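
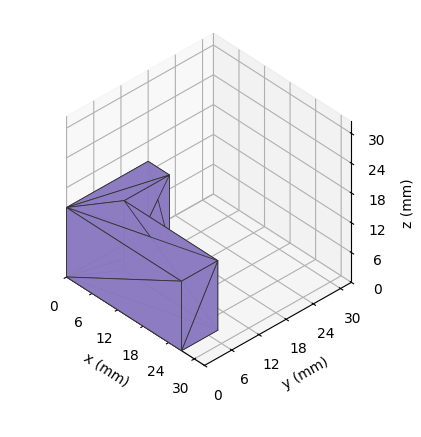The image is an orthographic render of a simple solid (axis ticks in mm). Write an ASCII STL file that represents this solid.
Reading the render: the shape is an L-shaped prism: outer 27 × 18 mm, arm thicknesses ≈ 8 mm (horizontal) and 5 mm (vertical), extruded 14 mm in z (dimensions read to the nearest mm from the axis ticks). For the STL, each face is triangulated and given an outward normal.

solid part
  facet normal 0.0000 0.0000 -1.0000
    outer loop
      vertex 27.000 8.000 0.000
      vertex 27.000 0.000 0.000
      vertex 0.000 0.000 0.000
    endloop
  endfacet
  facet normal 0.0000 0.0000 -1.0000
    outer loop
      vertex 5.000 8.000 0.000
      vertex 27.000 8.000 0.000
      vertex 0.000 0.000 0.000
    endloop
  endfacet
  facet normal 0.0000 0.0000 -1.0000
    outer loop
      vertex 5.000 18.000 0.000
      vertex 5.000 8.000 0.000
      vertex 0.000 0.000 0.000
    endloop
  endfacet
  facet normal 0.0000 0.0000 -1.0000
    outer loop
      vertex 0.000 18.000 0.000
      vertex 5.000 18.000 0.000
      vertex 0.000 0.000 0.000
    endloop
  endfacet
  facet normal 0.0000 0.0000 1.0000
    outer loop
      vertex 0.000 0.000 14.000
      vertex 27.000 0.000 14.000
      vertex 27.000 8.000 14.000
    endloop
  endfacet
  facet normal 0.0000 0.0000 1.0000
    outer loop
      vertex 0.000 0.000 14.000
      vertex 27.000 8.000 14.000
      vertex 5.000 8.000 14.000
    endloop
  endfacet
  facet normal 0.0000 0.0000 1.0000
    outer loop
      vertex 0.000 0.000 14.000
      vertex 5.000 8.000 14.000
      vertex 5.000 18.000 14.000
    endloop
  endfacet
  facet normal 0.0000 0.0000 1.0000
    outer loop
      vertex 0.000 0.000 14.000
      vertex 5.000 18.000 14.000
      vertex 0.000 18.000 14.000
    endloop
  endfacet
  facet normal 0.0000 -1.0000 0.0000
    outer loop
      vertex 0.000 0.000 0.000
      vertex 27.000 0.000 0.000
      vertex 27.000 0.000 14.000
    endloop
  endfacet
  facet normal 0.0000 -1.0000 0.0000
    outer loop
      vertex 0.000 0.000 0.000
      vertex 27.000 0.000 14.000
      vertex 0.000 0.000 14.000
    endloop
  endfacet
  facet normal 1.0000 0.0000 0.0000
    outer loop
      vertex 27.000 0.000 0.000
      vertex 27.000 8.000 0.000
      vertex 27.000 8.000 14.000
    endloop
  endfacet
  facet normal 1.0000 0.0000 0.0000
    outer loop
      vertex 27.000 0.000 0.000
      vertex 27.000 8.000 14.000
      vertex 27.000 0.000 14.000
    endloop
  endfacet
  facet normal 0.0000 1.0000 0.0000
    outer loop
      vertex 27.000 8.000 0.000
      vertex 5.000 8.000 0.000
      vertex 5.000 8.000 14.000
    endloop
  endfacet
  facet normal 0.0000 1.0000 0.0000
    outer loop
      vertex 27.000 8.000 0.000
      vertex 5.000 8.000 14.000
      vertex 27.000 8.000 14.000
    endloop
  endfacet
  facet normal 1.0000 0.0000 0.0000
    outer loop
      vertex 5.000 8.000 0.000
      vertex 5.000 18.000 0.000
      vertex 5.000 18.000 14.000
    endloop
  endfacet
  facet normal 1.0000 0.0000 0.0000
    outer loop
      vertex 5.000 8.000 0.000
      vertex 5.000 18.000 14.000
      vertex 5.000 8.000 14.000
    endloop
  endfacet
  facet normal 0.0000 1.0000 0.0000
    outer loop
      vertex 5.000 18.000 0.000
      vertex 0.000 18.000 0.000
      vertex 0.000 18.000 14.000
    endloop
  endfacet
  facet normal 0.0000 1.0000 0.0000
    outer loop
      vertex 5.000 18.000 0.000
      vertex 0.000 18.000 14.000
      vertex 5.000 18.000 14.000
    endloop
  endfacet
  facet normal -1.0000 0.0000 0.0000
    outer loop
      vertex 0.000 18.000 0.000
      vertex 0.000 0.000 0.000
      vertex 0.000 0.000 14.000
    endloop
  endfacet
  facet normal -1.0000 0.0000 0.0000
    outer loop
      vertex 0.000 18.000 0.000
      vertex 0.000 0.000 14.000
      vertex 0.000 18.000 14.000
    endloop
  endfacet
endsolid part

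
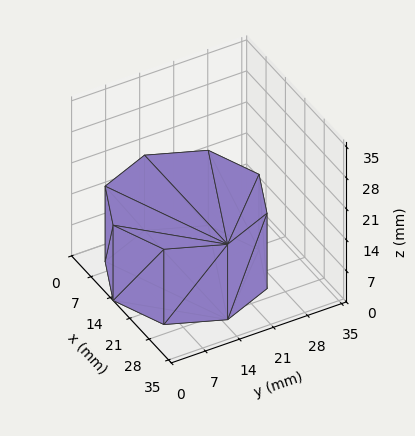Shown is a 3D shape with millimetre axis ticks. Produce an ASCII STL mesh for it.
Reading the render: the shape is a regular 8-sided prism (a cylinder approximated with 8 flat sides), circumscribed radius ≈ 15 mm, height ≈ 17 mm (dimensions read to the nearest mm from the axis ticks). For the STL, each face is triangulated and given an outward normal.

solid part
  facet normal 0.0000 0.0000 -1.0000
    outer loop
      vertex 15.0 30.0 0.0
      vertex 25.6 25.6 0.0
      vertex 30.0 15.0 0.0
    endloop
  endfacet
  facet normal 0.0000 0.0000 -1.0000
    outer loop
      vertex 4.4 25.6 0.0
      vertex 15.0 30.0 0.0
      vertex 30.0 15.0 0.0
    endloop
  endfacet
  facet normal 0.0000 0.0000 -1.0000
    outer loop
      vertex 0.0 15.0 0.0
      vertex 4.4 25.6 0.0
      vertex 30.0 15.0 0.0
    endloop
  endfacet
  facet normal 0.0000 0.0000 -1.0000
    outer loop
      vertex 4.4 4.4 0.0
      vertex 0.0 15.0 0.0
      vertex 30.0 15.0 0.0
    endloop
  endfacet
  facet normal 0.0000 0.0000 -1.0000
    outer loop
      vertex 15.0 0.0 0.0
      vertex 4.4 4.4 0.0
      vertex 30.0 15.0 0.0
    endloop
  endfacet
  facet normal 0.0000 0.0000 -1.0000
    outer loop
      vertex 25.6 4.4 0.0
      vertex 15.0 0.0 0.0
      vertex 30.0 15.0 0.0
    endloop
  endfacet
  facet normal 0.0000 0.0000 1.0000
    outer loop
      vertex 30.0 15.0 17.0
      vertex 25.6 25.6 17.0
      vertex 15.0 30.0 17.0
    endloop
  endfacet
  facet normal 0.0000 0.0000 1.0000
    outer loop
      vertex 30.0 15.0 17.0
      vertex 15.0 30.0 17.0
      vertex 4.4 25.6 17.0
    endloop
  endfacet
  facet normal 0.0000 0.0000 1.0000
    outer loop
      vertex 30.0 15.0 17.0
      vertex 4.4 25.6 17.0
      vertex 0.0 15.0 17.0
    endloop
  endfacet
  facet normal 0.0000 0.0000 1.0000
    outer loop
      vertex 30.0 15.0 17.0
      vertex 0.0 15.0 17.0
      vertex 4.4 4.4 17.0
    endloop
  endfacet
  facet normal 0.0000 0.0000 1.0000
    outer loop
      vertex 30.0 15.0 17.0
      vertex 4.4 4.4 17.0
      vertex 15.0 0.0 17.0
    endloop
  endfacet
  facet normal 0.0000 0.0000 1.0000
    outer loop
      vertex 30.0 15.0 17.0
      vertex 15.0 0.0 17.0
      vertex 25.6 4.4 17.0
    endloop
  endfacet
  facet normal 0.9236 0.3834 0.0000
    outer loop
      vertex 30.0 15.0 0.0
      vertex 25.6 25.6 0.0
      vertex 25.6 25.6 17.0
    endloop
  endfacet
  facet normal 0.9236 0.3834 0.0000
    outer loop
      vertex 30.0 15.0 0.0
      vertex 25.6 25.6 17.0
      vertex 30.0 15.0 17.0
    endloop
  endfacet
  facet normal 0.3834 0.9236 0.0000
    outer loop
      vertex 25.6 25.6 0.0
      vertex 15.0 30.0 0.0
      vertex 15.0 30.0 17.0
    endloop
  endfacet
  facet normal 0.3834 0.9236 0.0000
    outer loop
      vertex 25.6 25.6 0.0
      vertex 15.0 30.0 17.0
      vertex 25.6 25.6 17.0
    endloop
  endfacet
  facet normal -0.3834 0.9236 0.0000
    outer loop
      vertex 15.0 30.0 0.0
      vertex 4.4 25.6 0.0
      vertex 4.4 25.6 17.0
    endloop
  endfacet
  facet normal -0.3834 0.9236 0.0000
    outer loop
      vertex 15.0 30.0 0.0
      vertex 4.4 25.6 17.0
      vertex 15.0 30.0 17.0
    endloop
  endfacet
  facet normal -0.9236 0.3834 0.0000
    outer loop
      vertex 4.4 25.6 0.0
      vertex 0.0 15.0 0.0
      vertex 0.0 15.0 17.0
    endloop
  endfacet
  facet normal -0.9236 0.3834 0.0000
    outer loop
      vertex 4.4 25.6 0.0
      vertex 0.0 15.0 17.0
      vertex 4.4 25.6 17.0
    endloop
  endfacet
  facet normal -0.9236 -0.3834 0.0000
    outer loop
      vertex 0.0 15.0 0.0
      vertex 4.4 4.4 0.0
      vertex 4.4 4.4 17.0
    endloop
  endfacet
  facet normal -0.9236 -0.3834 0.0000
    outer loop
      vertex 0.0 15.0 0.0
      vertex 4.4 4.4 17.0
      vertex 0.0 15.0 17.0
    endloop
  endfacet
  facet normal -0.3834 -0.9236 0.0000
    outer loop
      vertex 4.4 4.4 0.0
      vertex 15.0 0.0 0.0
      vertex 15.0 0.0 17.0
    endloop
  endfacet
  facet normal -0.3834 -0.9236 0.0000
    outer loop
      vertex 4.4 4.4 0.0
      vertex 15.0 0.0 17.0
      vertex 4.4 4.4 17.0
    endloop
  endfacet
  facet normal 0.3834 -0.9236 0.0000
    outer loop
      vertex 15.0 0.0 0.0
      vertex 25.6 4.4 0.0
      vertex 25.6 4.4 17.0
    endloop
  endfacet
  facet normal 0.3834 -0.9236 0.0000
    outer loop
      vertex 15.0 0.0 0.0
      vertex 25.6 4.4 17.0
      vertex 15.0 0.0 17.0
    endloop
  endfacet
  facet normal 0.9236 -0.3834 0.0000
    outer loop
      vertex 25.6 4.4 0.0
      vertex 30.0 15.0 0.0
      vertex 30.0 15.0 17.0
    endloop
  endfacet
  facet normal 0.9236 -0.3834 0.0000
    outer loop
      vertex 25.6 4.4 0.0
      vertex 30.0 15.0 17.0
      vertex 25.6 4.4 17.0
    endloop
  endfacet
endsolid part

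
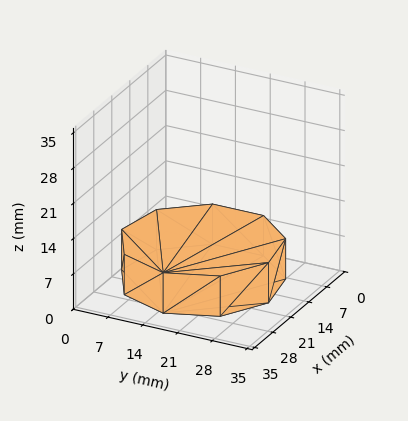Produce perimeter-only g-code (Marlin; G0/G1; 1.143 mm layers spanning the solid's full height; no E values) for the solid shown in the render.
Reading the render: the shape is a regular 9-sided prism (a cylinder approximated with 9 flat sides), circumscribed radius ≈ 15 mm, height ≈ 8 mm (dimensions read to the nearest mm from the axis ticks). For the g-code, the solid's height is divided into equal slices at the stated Δz and each level perimeter traced with G1 moves after a G0 lift.

; perimeter-only toolpath
G21 ; units = mm
G90 ; absolute positioning
G28 ; home
; layer 1
G0 Z1.143
G0 X30.000 Y15.000
G1 X26.491 Y24.642
G1 X17.605 Y29.772
G1 X7.500 Y27.990
G1 X0.905 Y20.130
G1 X0.905 Y9.870
G1 X7.500 Y2.010
G1 X17.605 Y0.228
G1 X26.491 Y5.358
G1 X30.000 Y15.000
; layer 2
G0 Z2.286
G0 X30.000 Y15.000
G1 X26.491 Y24.642
G1 X17.605 Y29.772
G1 X7.500 Y27.990
G1 X0.905 Y20.130
G1 X0.905 Y9.870
G1 X7.500 Y2.010
G1 X17.605 Y0.228
G1 X26.491 Y5.358
G1 X30.000 Y15.000
; layer 3
G0 Z3.429
G0 X30.000 Y15.000
G1 X26.491 Y24.642
G1 X17.605 Y29.772
G1 X7.500 Y27.990
G1 X0.905 Y20.130
G1 X0.905 Y9.870
G1 X7.500 Y2.010
G1 X17.605 Y0.228
G1 X26.491 Y5.358
G1 X30.000 Y15.000
; layer 4
G0 Z4.571
G0 X30.000 Y15.000
G1 X26.491 Y24.642
G1 X17.605 Y29.772
G1 X7.500 Y27.990
G1 X0.905 Y20.130
G1 X0.905 Y9.870
G1 X7.500 Y2.010
G1 X17.605 Y0.228
G1 X26.491 Y5.358
G1 X30.000 Y15.000
; layer 5
G0 Z5.714
G0 X30.000 Y15.000
G1 X26.491 Y24.642
G1 X17.605 Y29.772
G1 X7.500 Y27.990
G1 X0.905 Y20.130
G1 X0.905 Y9.870
G1 X7.500 Y2.010
G1 X17.605 Y0.228
G1 X26.491 Y5.358
G1 X30.000 Y15.000
; layer 6
G0 Z6.857
G0 X30.000 Y15.000
G1 X26.491 Y24.642
G1 X17.605 Y29.772
G1 X7.500 Y27.990
G1 X0.905 Y20.130
G1 X0.905 Y9.870
G1 X7.500 Y2.010
G1 X17.605 Y0.228
G1 X26.491 Y5.358
G1 X30.000 Y15.000
; layer 7
G0 Z8.000
G0 X30.000 Y15.000
G1 X26.491 Y24.642
G1 X17.605 Y29.772
G1 X7.500 Y27.990
G1 X0.905 Y20.130
G1 X0.905 Y9.870
G1 X7.500 Y2.010
G1 X17.605 Y0.228
G1 X26.491 Y5.358
G1 X30.000 Y15.000
M2 ; end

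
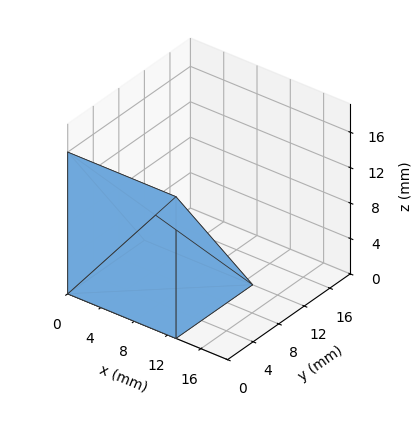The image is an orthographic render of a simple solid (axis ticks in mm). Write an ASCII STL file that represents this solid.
Reading the render: the shape is a wedge (ramp): 13 × 12 mm base, rising to 16 mm along the y=0 edge and sloping linearly to z=0 at y=12 (dimensions read to the nearest mm from the axis ticks). For the STL, each face is triangulated and given an outward normal.

solid part
  facet normal 0.0000 0.0000 -1.0000
    outer loop
      vertex 13.0 12.0 0.0
      vertex 13.0 0.0 0.0
      vertex 0.0 0.0 0.0
    endloop
  endfacet
  facet normal 0.0000 0.0000 -1.0000
    outer loop
      vertex 0.0 12.0 0.0
      vertex 13.0 12.0 0.0
      vertex 0.0 0.0 0.0
    endloop
  endfacet
  facet normal 0.0000 -1.0000 0.0000
    outer loop
      vertex 0.0 0.0 0.0
      vertex 13.0 0.0 0.0
      vertex 13.0 0.0 16.0
    endloop
  endfacet
  facet normal 0.0000 -1.0000 0.0000
    outer loop
      vertex 0.0 0.0 0.0
      vertex 13.0 0.0 16.0
      vertex 0.0 0.0 16.0
    endloop
  endfacet
  facet normal 0.0000 0.8000 0.6000
    outer loop
      vertex 0.0 0.0 16.0
      vertex 13.0 0.0 16.0
      vertex 13.0 12.0 0.0
    endloop
  endfacet
  facet normal 0.0000 0.8000 0.6000
    outer loop
      vertex 0.0 0.0 16.0
      vertex 13.0 12.0 0.0
      vertex 0.0 12.0 0.0
    endloop
  endfacet
  facet normal -1.0000 0.0000 0.0000
    outer loop
      vertex 0.0 0.0 16.0
      vertex 0.0 12.0 0.0
      vertex 0.0 0.0 0.0
    endloop
  endfacet
  facet normal 1.0000 0.0000 0.0000
    outer loop
      vertex 13.0 0.0 0.0
      vertex 13.0 12.0 0.0
      vertex 13.0 0.0 16.0
    endloop
  endfacet
endsolid part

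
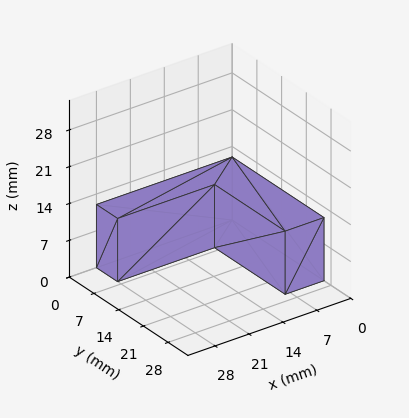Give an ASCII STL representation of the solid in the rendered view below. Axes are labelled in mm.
Reading the render: the shape is an L-shaped prism: outer 28 × 26 mm, arm thicknesses ≈ 6 mm (horizontal) and 8 mm (vertical), extruded 12 mm in z (dimensions read to the nearest mm from the axis ticks). For the STL, each face is triangulated and given an outward normal.

solid part
  facet normal 0.0000 0.0000 -1.0000
    outer loop
      vertex 28.0 6.0 0.0
      vertex 28.0 0.0 0.0
      vertex 0.0 0.0 0.0
    endloop
  endfacet
  facet normal 0.0000 0.0000 -1.0000
    outer loop
      vertex 8.0 6.0 0.0
      vertex 28.0 6.0 0.0
      vertex 0.0 0.0 0.0
    endloop
  endfacet
  facet normal 0.0000 0.0000 -1.0000
    outer loop
      vertex 8.0 26.0 0.0
      vertex 8.0 6.0 0.0
      vertex 0.0 0.0 0.0
    endloop
  endfacet
  facet normal 0.0000 0.0000 -1.0000
    outer loop
      vertex 0.0 26.0 0.0
      vertex 8.0 26.0 0.0
      vertex 0.0 0.0 0.0
    endloop
  endfacet
  facet normal 0.0000 0.0000 1.0000
    outer loop
      vertex 0.0 0.0 12.0
      vertex 28.0 0.0 12.0
      vertex 28.0 6.0 12.0
    endloop
  endfacet
  facet normal 0.0000 0.0000 1.0000
    outer loop
      vertex 0.0 0.0 12.0
      vertex 28.0 6.0 12.0
      vertex 8.0 6.0 12.0
    endloop
  endfacet
  facet normal 0.0000 0.0000 1.0000
    outer loop
      vertex 0.0 0.0 12.0
      vertex 8.0 6.0 12.0
      vertex 8.0 26.0 12.0
    endloop
  endfacet
  facet normal 0.0000 0.0000 1.0000
    outer loop
      vertex 0.0 0.0 12.0
      vertex 8.0 26.0 12.0
      vertex 0.0 26.0 12.0
    endloop
  endfacet
  facet normal 0.0000 -1.0000 0.0000
    outer loop
      vertex 0.0 0.0 0.0
      vertex 28.0 0.0 0.0
      vertex 28.0 0.0 12.0
    endloop
  endfacet
  facet normal 0.0000 -1.0000 0.0000
    outer loop
      vertex 0.0 0.0 0.0
      vertex 28.0 0.0 12.0
      vertex 0.0 0.0 12.0
    endloop
  endfacet
  facet normal 1.0000 0.0000 0.0000
    outer loop
      vertex 28.0 0.0 0.0
      vertex 28.0 6.0 0.0
      vertex 28.0 6.0 12.0
    endloop
  endfacet
  facet normal 1.0000 0.0000 0.0000
    outer loop
      vertex 28.0 0.0 0.0
      vertex 28.0 6.0 12.0
      vertex 28.0 0.0 12.0
    endloop
  endfacet
  facet normal 0.0000 1.0000 0.0000
    outer loop
      vertex 28.0 6.0 0.0
      vertex 8.0 6.0 0.0
      vertex 8.0 6.0 12.0
    endloop
  endfacet
  facet normal 0.0000 1.0000 0.0000
    outer loop
      vertex 28.0 6.0 0.0
      vertex 8.0 6.0 12.0
      vertex 28.0 6.0 12.0
    endloop
  endfacet
  facet normal 1.0000 0.0000 0.0000
    outer loop
      vertex 8.0 6.0 0.0
      vertex 8.0 26.0 0.0
      vertex 8.0 26.0 12.0
    endloop
  endfacet
  facet normal 1.0000 0.0000 0.0000
    outer loop
      vertex 8.0 6.0 0.0
      vertex 8.0 26.0 12.0
      vertex 8.0 6.0 12.0
    endloop
  endfacet
  facet normal 0.0000 1.0000 0.0000
    outer loop
      vertex 8.0 26.0 0.0
      vertex 0.0 26.0 0.0
      vertex 0.0 26.0 12.0
    endloop
  endfacet
  facet normal 0.0000 1.0000 0.0000
    outer loop
      vertex 8.0 26.0 0.0
      vertex 0.0 26.0 12.0
      vertex 8.0 26.0 12.0
    endloop
  endfacet
  facet normal -1.0000 0.0000 0.0000
    outer loop
      vertex 0.0 26.0 0.0
      vertex 0.0 0.0 0.0
      vertex 0.0 0.0 12.0
    endloop
  endfacet
  facet normal -1.0000 0.0000 0.0000
    outer loop
      vertex 0.0 26.0 0.0
      vertex 0.0 0.0 12.0
      vertex 0.0 26.0 12.0
    endloop
  endfacet
endsolid part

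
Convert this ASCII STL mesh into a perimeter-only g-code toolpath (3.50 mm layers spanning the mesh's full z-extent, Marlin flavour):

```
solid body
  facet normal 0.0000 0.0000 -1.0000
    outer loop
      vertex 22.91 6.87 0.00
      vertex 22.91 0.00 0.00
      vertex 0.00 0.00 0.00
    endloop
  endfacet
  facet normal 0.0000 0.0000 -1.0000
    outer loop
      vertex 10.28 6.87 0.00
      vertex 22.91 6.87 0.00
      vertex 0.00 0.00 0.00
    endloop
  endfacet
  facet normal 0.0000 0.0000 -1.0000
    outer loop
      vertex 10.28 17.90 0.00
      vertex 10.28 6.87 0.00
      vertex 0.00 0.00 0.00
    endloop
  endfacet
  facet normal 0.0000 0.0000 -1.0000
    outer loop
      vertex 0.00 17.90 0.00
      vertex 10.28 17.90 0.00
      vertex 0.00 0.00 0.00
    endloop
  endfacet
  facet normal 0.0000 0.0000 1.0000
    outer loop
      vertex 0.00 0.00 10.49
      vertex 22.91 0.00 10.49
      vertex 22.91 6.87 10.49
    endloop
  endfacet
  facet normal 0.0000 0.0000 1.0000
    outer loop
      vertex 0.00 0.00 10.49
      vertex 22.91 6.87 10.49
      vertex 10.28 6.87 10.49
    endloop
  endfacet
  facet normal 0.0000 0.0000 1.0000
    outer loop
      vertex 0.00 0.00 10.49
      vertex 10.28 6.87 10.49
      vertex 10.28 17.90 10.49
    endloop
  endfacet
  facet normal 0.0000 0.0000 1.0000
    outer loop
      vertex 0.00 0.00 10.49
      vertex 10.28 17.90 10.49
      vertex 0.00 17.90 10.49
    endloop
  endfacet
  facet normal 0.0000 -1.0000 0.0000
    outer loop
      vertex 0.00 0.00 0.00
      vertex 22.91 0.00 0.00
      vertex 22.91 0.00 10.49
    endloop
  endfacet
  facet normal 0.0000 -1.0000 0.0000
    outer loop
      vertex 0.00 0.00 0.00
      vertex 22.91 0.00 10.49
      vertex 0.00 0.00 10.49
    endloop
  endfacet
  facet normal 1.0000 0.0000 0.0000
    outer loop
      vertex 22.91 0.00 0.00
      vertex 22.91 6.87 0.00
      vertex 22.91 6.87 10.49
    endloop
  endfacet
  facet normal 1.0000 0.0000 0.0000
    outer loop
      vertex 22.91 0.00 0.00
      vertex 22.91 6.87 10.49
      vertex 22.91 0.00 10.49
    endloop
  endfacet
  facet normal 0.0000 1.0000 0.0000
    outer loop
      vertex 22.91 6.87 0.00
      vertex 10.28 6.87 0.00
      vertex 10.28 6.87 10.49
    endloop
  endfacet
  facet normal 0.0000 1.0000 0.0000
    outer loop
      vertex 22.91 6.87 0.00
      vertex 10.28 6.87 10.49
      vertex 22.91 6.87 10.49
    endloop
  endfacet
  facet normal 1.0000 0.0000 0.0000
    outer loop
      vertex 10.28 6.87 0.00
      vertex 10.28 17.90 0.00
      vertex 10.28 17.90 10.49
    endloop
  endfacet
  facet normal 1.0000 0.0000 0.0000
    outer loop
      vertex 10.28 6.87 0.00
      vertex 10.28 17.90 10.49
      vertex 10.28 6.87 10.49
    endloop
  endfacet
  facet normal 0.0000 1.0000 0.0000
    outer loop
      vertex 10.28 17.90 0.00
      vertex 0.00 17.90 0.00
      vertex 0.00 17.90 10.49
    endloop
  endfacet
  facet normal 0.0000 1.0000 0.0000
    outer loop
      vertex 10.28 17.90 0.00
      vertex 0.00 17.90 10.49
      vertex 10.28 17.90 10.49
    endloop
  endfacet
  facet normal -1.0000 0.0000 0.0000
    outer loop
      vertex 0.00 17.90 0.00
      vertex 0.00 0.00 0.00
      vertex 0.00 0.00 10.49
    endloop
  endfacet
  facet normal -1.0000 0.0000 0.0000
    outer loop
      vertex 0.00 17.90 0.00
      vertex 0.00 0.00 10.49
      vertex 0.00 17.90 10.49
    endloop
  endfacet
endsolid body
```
; perimeter-only toolpath
G21 ; units = mm
G90 ; absolute positioning
G28 ; home
; layer 1
G0 Z3.50
G0 X0.00 Y0.00
G1 X22.91 Y0.00
G1 X22.91 Y6.87
G1 X10.28 Y6.87
G1 X10.28 Y17.90
G1 X0.00 Y17.90
G1 X0.00 Y0.00
; layer 2
G0 Z6.99
G0 X0.00 Y0.00
G1 X22.91 Y0.00
G1 X22.91 Y6.87
G1 X10.28 Y6.87
G1 X10.28 Y17.90
G1 X0.00 Y17.90
G1 X0.00 Y0.00
; layer 3
G0 Z10.49
G0 X0.00 Y0.00
G1 X22.91 Y0.00
G1 X22.91 Y6.87
G1 X10.28 Y6.87
G1 X10.28 Y17.90
G1 X0.00 Y17.90
G1 X0.00 Y0.00
M2 ; end

The solid is an L-shaped prism: outer 22.9 × 17.9 mm, arm thicknesses ≈ 6.87 mm (horizontal) and 10.3 mm (vertical), extruded 10.5 mm in z. Slicing at Δz = 3.50 mm — 3 equal slices spanning the solid's height, so layer i sits at z = i·h/3 — gives 3 non-empty perimeters. Each is a 6-segment closed polygon; G0 lifts to the layer z and rapids to the start vertex, then G1 traces the edges.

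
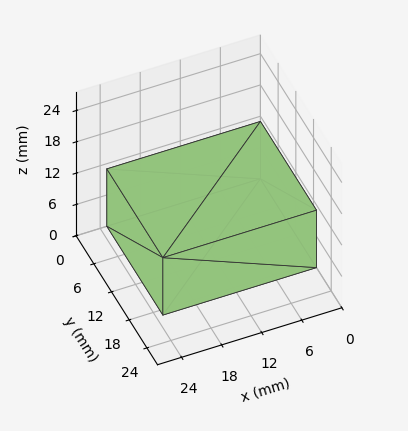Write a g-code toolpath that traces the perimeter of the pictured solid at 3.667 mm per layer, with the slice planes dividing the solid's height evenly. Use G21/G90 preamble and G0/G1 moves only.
Reading the render: the shape is a rectangular box, roughly 23 × 19 mm footprint and 11 mm tall (dimensions read to the nearest mm from the axis ticks). For the g-code, the solid's height is divided into equal slices at the stated Δz and each level perimeter traced with G1 moves after a G0 lift.

; perimeter-only toolpath
G21 ; units = mm
G90 ; absolute positioning
G28 ; home
; layer 1
G0 Z3.667
G0 X0.000 Y0.000
G1 X23.000 Y0.000
G1 X23.000 Y19.000
G1 X0.000 Y19.000
G1 X0.000 Y0.000
; layer 2
G0 Z7.333
G0 X0.000 Y0.000
G1 X23.000 Y0.000
G1 X23.000 Y19.000
G1 X0.000 Y19.000
G1 X0.000 Y0.000
; layer 3
G0 Z11.000
G0 X0.000 Y0.000
G1 X23.000 Y0.000
G1 X23.000 Y19.000
G1 X0.000 Y19.000
G1 X0.000 Y0.000
M2 ; end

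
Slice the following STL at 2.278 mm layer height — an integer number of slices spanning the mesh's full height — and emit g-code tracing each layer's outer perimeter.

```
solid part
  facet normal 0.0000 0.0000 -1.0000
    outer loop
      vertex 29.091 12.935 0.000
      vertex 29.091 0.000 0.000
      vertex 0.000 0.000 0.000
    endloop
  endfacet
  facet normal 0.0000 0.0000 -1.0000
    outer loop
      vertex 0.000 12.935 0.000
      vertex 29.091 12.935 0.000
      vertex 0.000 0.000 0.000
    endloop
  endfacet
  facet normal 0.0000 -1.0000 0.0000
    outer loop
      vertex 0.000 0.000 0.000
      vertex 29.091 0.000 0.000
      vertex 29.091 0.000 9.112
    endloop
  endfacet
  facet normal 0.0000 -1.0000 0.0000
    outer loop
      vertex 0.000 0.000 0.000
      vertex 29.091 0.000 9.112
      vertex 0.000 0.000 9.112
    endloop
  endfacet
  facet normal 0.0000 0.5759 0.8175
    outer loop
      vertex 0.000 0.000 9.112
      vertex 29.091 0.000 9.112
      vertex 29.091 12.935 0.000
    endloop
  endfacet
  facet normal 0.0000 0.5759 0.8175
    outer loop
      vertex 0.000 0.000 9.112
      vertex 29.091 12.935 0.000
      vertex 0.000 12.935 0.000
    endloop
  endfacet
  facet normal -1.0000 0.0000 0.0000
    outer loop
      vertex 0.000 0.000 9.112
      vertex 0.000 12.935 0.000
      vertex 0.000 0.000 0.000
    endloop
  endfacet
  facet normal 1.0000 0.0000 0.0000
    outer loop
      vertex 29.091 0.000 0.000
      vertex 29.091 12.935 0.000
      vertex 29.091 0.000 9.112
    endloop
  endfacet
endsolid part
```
; perimeter-only toolpath
G21 ; units = mm
G90 ; absolute positioning
G28 ; home
; layer 1
G0 Z2.278
G0 X0.000 Y0.000
G1 X29.091 Y0.000
G1 X29.091 Y9.701
G1 X0.000 Y9.701
G1 X0.000 Y0.000
; layer 2
G0 Z4.556
G0 X0.000 Y0.000
G1 X29.091 Y0.000
G1 X29.091 Y6.468
G1 X0.000 Y6.468
G1 X0.000 Y0.000
; layer 3
G0 Z6.834
G0 X0.000 Y0.000
G1 X29.091 Y0.000
G1 X29.091 Y3.234
G1 X0.000 Y3.234
G1 X0.000 Y0.000
M2 ; end

The solid is a wedge (ramp): 29.1 × 12.9 mm base, rising to 9.11 mm along the y=0 edge and sloping linearly to z=0 at y=12.9. Slicing at Δz = 2.278 mm — 4 equal slices spanning the solid's height, so layer i sits at z = i·h/4 — gives 3 non-empty perimeters. Each is a 4-segment closed polygon; G0 lifts to the layer z and rapids to the start vertex, then G1 traces the edges. The cross-section shrinks linearly with z (the slice at the apex is degenerate and omitted).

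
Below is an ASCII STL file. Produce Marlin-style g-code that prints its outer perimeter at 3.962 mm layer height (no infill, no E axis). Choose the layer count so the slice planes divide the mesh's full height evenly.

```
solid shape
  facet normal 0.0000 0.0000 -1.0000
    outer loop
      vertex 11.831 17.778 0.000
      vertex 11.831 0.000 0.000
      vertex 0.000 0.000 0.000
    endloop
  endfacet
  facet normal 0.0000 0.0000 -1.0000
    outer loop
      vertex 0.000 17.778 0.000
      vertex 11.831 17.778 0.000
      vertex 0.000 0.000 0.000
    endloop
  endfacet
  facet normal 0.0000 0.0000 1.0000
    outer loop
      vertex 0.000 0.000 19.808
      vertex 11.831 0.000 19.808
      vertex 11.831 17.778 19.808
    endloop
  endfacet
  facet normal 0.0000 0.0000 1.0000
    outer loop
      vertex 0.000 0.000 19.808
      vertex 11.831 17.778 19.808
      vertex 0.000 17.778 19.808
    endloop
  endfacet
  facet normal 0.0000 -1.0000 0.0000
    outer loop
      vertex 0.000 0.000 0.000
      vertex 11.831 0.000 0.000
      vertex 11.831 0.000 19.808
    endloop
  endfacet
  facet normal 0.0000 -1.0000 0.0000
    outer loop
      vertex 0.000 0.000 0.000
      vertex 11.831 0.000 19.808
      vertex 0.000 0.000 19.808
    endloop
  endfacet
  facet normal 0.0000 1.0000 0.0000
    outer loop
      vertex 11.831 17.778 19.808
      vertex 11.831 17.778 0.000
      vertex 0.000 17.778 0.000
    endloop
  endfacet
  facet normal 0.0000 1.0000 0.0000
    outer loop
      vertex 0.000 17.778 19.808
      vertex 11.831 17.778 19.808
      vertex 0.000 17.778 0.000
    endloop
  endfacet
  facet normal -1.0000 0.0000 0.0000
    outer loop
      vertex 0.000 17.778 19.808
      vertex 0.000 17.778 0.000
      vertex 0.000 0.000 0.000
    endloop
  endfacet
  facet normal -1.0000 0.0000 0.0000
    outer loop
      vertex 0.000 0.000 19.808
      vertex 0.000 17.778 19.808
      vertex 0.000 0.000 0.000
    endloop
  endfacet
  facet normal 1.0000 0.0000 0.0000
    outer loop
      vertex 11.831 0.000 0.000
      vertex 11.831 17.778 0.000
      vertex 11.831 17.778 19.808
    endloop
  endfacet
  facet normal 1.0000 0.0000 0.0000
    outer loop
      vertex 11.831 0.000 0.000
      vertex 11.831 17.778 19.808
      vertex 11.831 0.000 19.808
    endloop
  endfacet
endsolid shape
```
; perimeter-only toolpath
G21 ; units = mm
G90 ; absolute positioning
G28 ; home
; layer 1
G0 Z3.962
G0 X0.000 Y0.000
G1 X11.831 Y0.000
G1 X11.831 Y17.778
G1 X0.000 Y17.778
G1 X0.000 Y0.000
; layer 2
G0 Z7.923
G0 X0.000 Y0.000
G1 X11.831 Y0.000
G1 X11.831 Y17.778
G1 X0.000 Y17.778
G1 X0.000 Y0.000
; layer 3
G0 Z11.885
G0 X0.000 Y0.000
G1 X11.831 Y0.000
G1 X11.831 Y17.778
G1 X0.000 Y17.778
G1 X0.000 Y0.000
; layer 4
G0 Z15.846
G0 X0.000 Y0.000
G1 X11.831 Y0.000
G1 X11.831 Y17.778
G1 X0.000 Y17.778
G1 X0.000 Y0.000
; layer 5
G0 Z19.808
G0 X0.000 Y0.000
G1 X11.831 Y0.000
G1 X11.831 Y17.778
G1 X0.000 Y17.778
G1 X0.000 Y0.000
M2 ; end

The solid is a rectangular box, roughly 11.8 × 17.8 mm footprint and 19.8 mm tall. Slicing at Δz = 3.962 mm — 5 equal slices spanning the solid's height, so layer i sits at z = i·h/5 — gives 5 non-empty perimeters. Each is a 4-segment closed polygon; G0 lifts to the layer z and rapids to the start vertex, then G1 traces the edges.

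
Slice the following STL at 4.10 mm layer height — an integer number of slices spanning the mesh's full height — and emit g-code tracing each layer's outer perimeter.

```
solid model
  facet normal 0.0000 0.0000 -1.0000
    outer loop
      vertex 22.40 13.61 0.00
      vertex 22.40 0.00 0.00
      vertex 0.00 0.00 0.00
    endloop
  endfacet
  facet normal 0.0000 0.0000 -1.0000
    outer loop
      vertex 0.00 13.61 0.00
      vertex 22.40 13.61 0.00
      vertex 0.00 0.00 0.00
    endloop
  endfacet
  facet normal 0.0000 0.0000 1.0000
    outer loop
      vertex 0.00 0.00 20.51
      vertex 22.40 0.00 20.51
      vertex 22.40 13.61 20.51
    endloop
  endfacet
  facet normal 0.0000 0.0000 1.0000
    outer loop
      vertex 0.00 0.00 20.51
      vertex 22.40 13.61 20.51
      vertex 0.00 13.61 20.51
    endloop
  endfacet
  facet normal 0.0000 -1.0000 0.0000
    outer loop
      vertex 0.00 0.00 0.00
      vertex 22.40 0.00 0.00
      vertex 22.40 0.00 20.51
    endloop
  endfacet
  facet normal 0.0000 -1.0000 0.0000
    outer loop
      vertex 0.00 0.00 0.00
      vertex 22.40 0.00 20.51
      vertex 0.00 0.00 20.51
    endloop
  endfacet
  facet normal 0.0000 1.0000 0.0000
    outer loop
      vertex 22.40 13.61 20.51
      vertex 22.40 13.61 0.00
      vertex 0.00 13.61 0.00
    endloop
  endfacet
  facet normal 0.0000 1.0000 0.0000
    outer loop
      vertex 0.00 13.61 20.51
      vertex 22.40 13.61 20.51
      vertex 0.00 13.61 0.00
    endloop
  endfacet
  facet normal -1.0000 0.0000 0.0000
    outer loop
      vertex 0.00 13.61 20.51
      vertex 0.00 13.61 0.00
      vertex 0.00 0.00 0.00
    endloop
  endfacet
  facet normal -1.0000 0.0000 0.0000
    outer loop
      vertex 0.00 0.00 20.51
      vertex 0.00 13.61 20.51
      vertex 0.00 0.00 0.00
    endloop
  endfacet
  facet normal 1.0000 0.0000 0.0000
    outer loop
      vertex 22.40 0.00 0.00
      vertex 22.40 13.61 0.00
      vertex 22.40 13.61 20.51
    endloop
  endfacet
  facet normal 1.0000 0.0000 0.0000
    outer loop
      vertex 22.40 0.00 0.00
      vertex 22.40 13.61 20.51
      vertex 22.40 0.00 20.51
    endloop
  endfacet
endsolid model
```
; perimeter-only toolpath
G21 ; units = mm
G90 ; absolute positioning
G28 ; home
; layer 1
G0 Z4.10
G0 X0.00 Y0.00
G1 X22.40 Y0.00
G1 X22.40 Y13.61
G1 X0.00 Y13.61
G1 X0.00 Y0.00
; layer 2
G0 Z8.20
G0 X0.00 Y0.00
G1 X22.40 Y0.00
G1 X22.40 Y13.61
G1 X0.00 Y13.61
G1 X0.00 Y0.00
; layer 3
G0 Z12.31
G0 X0.00 Y0.00
G1 X22.40 Y0.00
G1 X22.40 Y13.61
G1 X0.00 Y13.61
G1 X0.00 Y0.00
; layer 4
G0 Z16.41
G0 X0.00 Y0.00
G1 X22.40 Y0.00
G1 X22.40 Y13.61
G1 X0.00 Y13.61
G1 X0.00 Y0.00
; layer 5
G0 Z20.51
G0 X0.00 Y0.00
G1 X22.40 Y0.00
G1 X22.40 Y13.61
G1 X0.00 Y13.61
G1 X0.00 Y0.00
M2 ; end

The solid is a rectangular box, roughly 22.4 × 13.6 mm footprint and 20.5 mm tall. Slicing at Δz = 4.10 mm — 5 equal slices spanning the solid's height, so layer i sits at z = i·h/5 — gives 5 non-empty perimeters. Each is a 4-segment closed polygon; G0 lifts to the layer z and rapids to the start vertex, then G1 traces the edges.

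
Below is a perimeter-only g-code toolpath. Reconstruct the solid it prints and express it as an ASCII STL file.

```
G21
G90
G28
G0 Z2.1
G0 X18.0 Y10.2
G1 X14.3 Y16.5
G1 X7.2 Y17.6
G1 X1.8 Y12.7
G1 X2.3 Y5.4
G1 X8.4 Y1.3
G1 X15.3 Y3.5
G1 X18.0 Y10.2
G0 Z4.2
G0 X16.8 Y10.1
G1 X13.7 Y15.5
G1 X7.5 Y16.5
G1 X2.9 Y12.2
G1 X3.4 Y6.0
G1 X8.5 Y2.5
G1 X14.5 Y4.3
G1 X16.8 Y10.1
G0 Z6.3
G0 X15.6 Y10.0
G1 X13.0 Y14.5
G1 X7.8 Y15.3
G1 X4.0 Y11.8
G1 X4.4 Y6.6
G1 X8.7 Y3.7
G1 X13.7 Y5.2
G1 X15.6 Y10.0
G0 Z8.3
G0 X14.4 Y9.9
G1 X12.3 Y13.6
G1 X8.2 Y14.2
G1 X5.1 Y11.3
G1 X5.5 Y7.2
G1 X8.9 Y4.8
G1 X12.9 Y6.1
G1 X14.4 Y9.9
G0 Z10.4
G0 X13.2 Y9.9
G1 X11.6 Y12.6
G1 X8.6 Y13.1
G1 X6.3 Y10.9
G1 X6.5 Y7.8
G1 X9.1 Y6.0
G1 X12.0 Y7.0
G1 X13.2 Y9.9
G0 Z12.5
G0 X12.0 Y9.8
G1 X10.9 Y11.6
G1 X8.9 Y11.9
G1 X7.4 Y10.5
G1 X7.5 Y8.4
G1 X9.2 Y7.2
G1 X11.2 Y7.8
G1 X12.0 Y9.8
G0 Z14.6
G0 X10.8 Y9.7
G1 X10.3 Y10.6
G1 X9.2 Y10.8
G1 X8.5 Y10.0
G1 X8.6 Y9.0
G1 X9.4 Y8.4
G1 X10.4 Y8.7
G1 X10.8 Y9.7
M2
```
solid part
  facet normal 0.0000 0.0000 -1.0000
    outer loop
      vertex 6.8 18.8 0.0
      vertex 15.0 17.5 0.0
      vertex 19.2 10.3 0.0
    endloop
  endfacet
  facet normal 0.0000 0.0000 -1.0000
    outer loop
      vertex 0.7 13.1 0.0
      vertex 6.8 18.8 0.0
      vertex 19.2 10.3 0.0
    endloop
  endfacet
  facet normal 0.0000 0.0000 -1.0000
    outer loop
      vertex 1.3 4.8 0.0
      vertex 0.7 13.1 0.0
      vertex 19.2 10.3 0.0
    endloop
  endfacet
  facet normal 0.0000 0.0000 -1.0000
    outer loop
      vertex 8.2 0.1 0.0
      vertex 1.3 4.8 0.0
      vertex 19.2 10.3 0.0
    endloop
  endfacet
  facet normal 0.0000 0.0000 -1.0000
    outer loop
      vertex 16.1 2.6 0.0
      vertex 8.2 0.1 0.0
      vertex 19.2 10.3 0.0
    endloop
  endfacet
  facet normal 0.7671 0.4475 0.4597
    outer loop
      vertex 19.2 10.3 0.0
      vertex 15.0 17.5 0.0
      vertex 9.6 9.6 16.7
    endloop
  endfacet
  facet normal 0.1390 0.8770 0.4598
    outer loop
      vertex 15.0 17.5 0.0
      vertex 6.8 18.8 0.0
      vertex 9.6 9.6 16.7
    endloop
  endfacet
  facet normal -0.6065 0.6490 0.4592
    outer loop
      vertex 6.8 18.8 0.0
      vertex 0.7 13.1 0.0
      vertex 9.6 9.6 16.7
    endloop
  endfacet
  facet normal -0.8862 -0.0641 0.4589
    outer loop
      vertex 0.7 13.1 0.0
      vertex 1.3 4.8 0.0
      vertex 9.6 9.6 16.7
    endloop
  endfacet
  facet normal -0.5000 -0.7341 0.4595
    outer loop
      vertex 1.3 4.8 0.0
      vertex 8.2 0.1 0.0
      vertex 9.6 9.6 16.7
    endloop
  endfacet
  facet normal 0.2680 -0.8469 0.4593
    outer loop
      vertex 8.2 0.1 0.0
      vertex 16.1 2.6 0.0
      vertex 9.6 9.6 16.7
    endloop
  endfacet
  facet normal 0.8238 -0.3317 0.4597
    outer loop
      vertex 16.1 2.6 0.0
      vertex 19.2 10.3 0.0
      vertex 9.6 9.6 16.7
    endloop
  endfacet
endsolid part

The G0 Z moves step by Δz≈2.1 mm. The G1 loops shrink linearly with z, so the solid tapers from its base footprint up to z≈16.7. Closing with a flat bottom cap and the tapered top and triangulating gives 12 facets — a regular 7-sided pyramid, base circumscribed radius ≈ 9.6 mm, apex at z ≈ 16.7 mm.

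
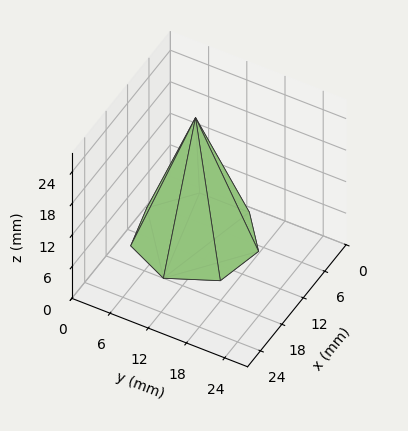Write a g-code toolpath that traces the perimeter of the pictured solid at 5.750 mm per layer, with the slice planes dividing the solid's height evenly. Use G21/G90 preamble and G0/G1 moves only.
Reading the render: the shape is a regular 7-sided pyramid, base circumscribed radius ≈ 9 mm, apex at z ≈ 23 mm (dimensions read to the nearest mm from the axis ticks). For the g-code, the solid's height is divided into equal slices at the stated Δz and each level perimeter traced with G1 moves after a G0 lift.

; perimeter-only toolpath
G21 ; units = mm
G90 ; absolute positioning
G28 ; home
; layer 1
G0 Z5.750
G0 X15.750 Y9.000
G1 X13.208 Y14.277
G1 X7.498 Y15.581
G1 X2.918 Y11.929
G1 X2.918 Y6.071
G1 X7.498 Y2.420
G1 X13.208 Y3.723
G1 X15.750 Y9.000
; layer 2
G0 Z11.500
G0 X13.500 Y9.000
G1 X11.806 Y12.518
G1 X7.998 Y13.387
G1 X4.946 Y10.953
G1 X4.946 Y7.047
G1 X7.998 Y4.613
G1 X11.806 Y5.482
G1 X13.500 Y9.000
; layer 3
G0 Z17.250
G0 X11.250 Y9.000
G1 X10.403 Y10.759
G1 X8.499 Y11.194
G1 X6.973 Y9.976
G1 X6.973 Y8.024
G1 X8.499 Y6.806
G1 X10.403 Y7.241
G1 X11.250 Y9.000
M2 ; end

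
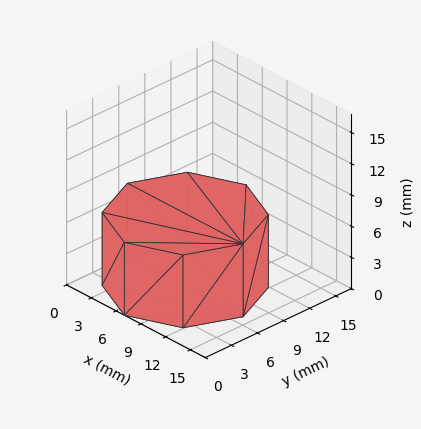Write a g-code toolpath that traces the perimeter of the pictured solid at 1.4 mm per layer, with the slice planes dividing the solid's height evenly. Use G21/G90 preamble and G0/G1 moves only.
Reading the render: the shape is a regular 8-sided prism (a cylinder approximated with 8 flat sides), circumscribed radius ≈ 7 mm, height ≈ 7 mm (dimensions read to the nearest mm from the axis ticks). For the g-code, the solid's height is divided into equal slices at the stated Δz and each level perimeter traced with G1 moves after a G0 lift.

; perimeter-only toolpath
G21 ; units = mm
G90 ; absolute positioning
G28 ; home
; layer 1
G0 Z1.4
G0 X14.0 Y7.0
G1 X11.9 Y11.9
G1 X7.0 Y14.0
G1 X2.1 Y11.9
G1 X0.0 Y7.0
G1 X2.1 Y2.1
G1 X7.0 Y0.0
G1 X11.9 Y2.1
G1 X14.0 Y7.0
; layer 2
G0 Z2.8
G0 X14.0 Y7.0
G1 X11.9 Y11.9
G1 X7.0 Y14.0
G1 X2.1 Y11.9
G1 X0.0 Y7.0
G1 X2.1 Y2.1
G1 X7.0 Y0.0
G1 X11.9 Y2.1
G1 X14.0 Y7.0
; layer 3
G0 Z4.2
G0 X14.0 Y7.0
G1 X11.9 Y11.9
G1 X7.0 Y14.0
G1 X2.1 Y11.9
G1 X0.0 Y7.0
G1 X2.1 Y2.1
G1 X7.0 Y0.0
G1 X11.9 Y2.1
G1 X14.0 Y7.0
; layer 4
G0 Z5.6
G0 X14.0 Y7.0
G1 X11.9 Y11.9
G1 X7.0 Y14.0
G1 X2.1 Y11.9
G1 X0.0 Y7.0
G1 X2.1 Y2.1
G1 X7.0 Y0.0
G1 X11.9 Y2.1
G1 X14.0 Y7.0
; layer 5
G0 Z7.0
G0 X14.0 Y7.0
G1 X11.9 Y11.9
G1 X7.0 Y14.0
G1 X2.1 Y11.9
G1 X0.0 Y7.0
G1 X2.1 Y2.1
G1 X7.0 Y0.0
G1 X11.9 Y2.1
G1 X14.0 Y7.0
M2 ; end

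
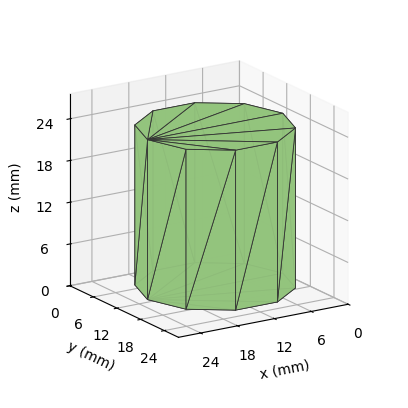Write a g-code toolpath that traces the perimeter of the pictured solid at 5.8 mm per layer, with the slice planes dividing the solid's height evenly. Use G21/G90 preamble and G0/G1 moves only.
Reading the render: the shape is a regular 10-sided prism (a cylinder approximated with 10 flat sides), circumscribed radius ≈ 11 mm, height ≈ 23 mm (dimensions read to the nearest mm from the axis ticks). For the g-code, the solid's height is divided into equal slices at the stated Δz and each level perimeter traced with G1 moves after a G0 lift.

; perimeter-only toolpath
G21 ; units = mm
G90 ; absolute positioning
G28 ; home
; layer 1
G0 Z5.8
G0 X22.0 Y11.0
G1 X19.9 Y17.5
G1 X14.4 Y21.5
G1 X7.6 Y21.5
G1 X2.1 Y17.5
G1 X0.0 Y11.0
G1 X2.1 Y4.5
G1 X7.6 Y0.5
G1 X14.4 Y0.5
G1 X19.9 Y4.5
G1 X22.0 Y11.0
; layer 2
G0 Z11.5
G0 X22.0 Y11.0
G1 X19.9 Y17.5
G1 X14.4 Y21.5
G1 X7.6 Y21.5
G1 X2.1 Y17.5
G1 X0.0 Y11.0
G1 X2.1 Y4.5
G1 X7.6 Y0.5
G1 X14.4 Y0.5
G1 X19.9 Y4.5
G1 X22.0 Y11.0
; layer 3
G0 Z17.2
G0 X22.0 Y11.0
G1 X19.9 Y17.5
G1 X14.4 Y21.5
G1 X7.6 Y21.5
G1 X2.1 Y17.5
G1 X0.0 Y11.0
G1 X2.1 Y4.5
G1 X7.6 Y0.5
G1 X14.4 Y0.5
G1 X19.9 Y4.5
G1 X22.0 Y11.0
; layer 4
G0 Z23.0
G0 X22.0 Y11.0
G1 X19.9 Y17.5
G1 X14.4 Y21.5
G1 X7.6 Y21.5
G1 X2.1 Y17.5
G1 X0.0 Y11.0
G1 X2.1 Y4.5
G1 X7.6 Y0.5
G1 X14.4 Y0.5
G1 X19.9 Y4.5
G1 X22.0 Y11.0
M2 ; end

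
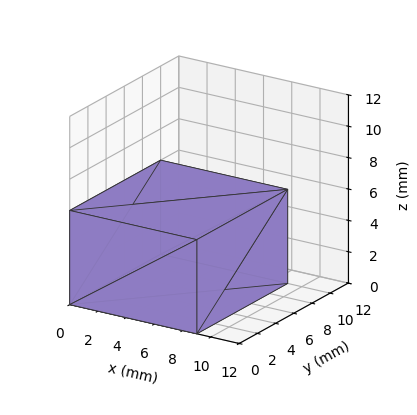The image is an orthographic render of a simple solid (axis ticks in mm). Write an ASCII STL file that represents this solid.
Reading the render: the shape is a rectangular box, roughly 9 × 10 mm footprint and 6 mm tall (dimensions read to the nearest mm from the axis ticks). For the STL, each face is triangulated and given an outward normal.

solid part
  facet normal 0.0000 0.0000 -1.0000
    outer loop
      vertex 9.000 10.000 0.000
      vertex 9.000 0.000 0.000
      vertex 0.000 0.000 0.000
    endloop
  endfacet
  facet normal 0.0000 0.0000 -1.0000
    outer loop
      vertex 0.000 10.000 0.000
      vertex 9.000 10.000 0.000
      vertex 0.000 0.000 0.000
    endloop
  endfacet
  facet normal 0.0000 0.0000 1.0000
    outer loop
      vertex 0.000 0.000 6.000
      vertex 9.000 0.000 6.000
      vertex 9.000 10.000 6.000
    endloop
  endfacet
  facet normal 0.0000 0.0000 1.0000
    outer loop
      vertex 0.000 0.000 6.000
      vertex 9.000 10.000 6.000
      vertex 0.000 10.000 6.000
    endloop
  endfacet
  facet normal 0.0000 -1.0000 0.0000
    outer loop
      vertex 0.000 0.000 0.000
      vertex 9.000 0.000 0.000
      vertex 9.000 0.000 6.000
    endloop
  endfacet
  facet normal 0.0000 -1.0000 0.0000
    outer loop
      vertex 0.000 0.000 0.000
      vertex 9.000 0.000 6.000
      vertex 0.000 0.000 6.000
    endloop
  endfacet
  facet normal 0.0000 1.0000 0.0000
    outer loop
      vertex 9.000 10.000 6.000
      vertex 9.000 10.000 0.000
      vertex 0.000 10.000 0.000
    endloop
  endfacet
  facet normal 0.0000 1.0000 0.0000
    outer loop
      vertex 0.000 10.000 6.000
      vertex 9.000 10.000 6.000
      vertex 0.000 10.000 0.000
    endloop
  endfacet
  facet normal -1.0000 0.0000 0.0000
    outer loop
      vertex 0.000 10.000 6.000
      vertex 0.000 10.000 0.000
      vertex 0.000 0.000 0.000
    endloop
  endfacet
  facet normal -1.0000 0.0000 0.0000
    outer loop
      vertex 0.000 0.000 6.000
      vertex 0.000 10.000 6.000
      vertex 0.000 0.000 0.000
    endloop
  endfacet
  facet normal 1.0000 0.0000 0.0000
    outer loop
      vertex 9.000 0.000 0.000
      vertex 9.000 10.000 0.000
      vertex 9.000 10.000 6.000
    endloop
  endfacet
  facet normal 1.0000 0.0000 0.0000
    outer loop
      vertex 9.000 0.000 0.000
      vertex 9.000 10.000 6.000
      vertex 9.000 0.000 6.000
    endloop
  endfacet
endsolid part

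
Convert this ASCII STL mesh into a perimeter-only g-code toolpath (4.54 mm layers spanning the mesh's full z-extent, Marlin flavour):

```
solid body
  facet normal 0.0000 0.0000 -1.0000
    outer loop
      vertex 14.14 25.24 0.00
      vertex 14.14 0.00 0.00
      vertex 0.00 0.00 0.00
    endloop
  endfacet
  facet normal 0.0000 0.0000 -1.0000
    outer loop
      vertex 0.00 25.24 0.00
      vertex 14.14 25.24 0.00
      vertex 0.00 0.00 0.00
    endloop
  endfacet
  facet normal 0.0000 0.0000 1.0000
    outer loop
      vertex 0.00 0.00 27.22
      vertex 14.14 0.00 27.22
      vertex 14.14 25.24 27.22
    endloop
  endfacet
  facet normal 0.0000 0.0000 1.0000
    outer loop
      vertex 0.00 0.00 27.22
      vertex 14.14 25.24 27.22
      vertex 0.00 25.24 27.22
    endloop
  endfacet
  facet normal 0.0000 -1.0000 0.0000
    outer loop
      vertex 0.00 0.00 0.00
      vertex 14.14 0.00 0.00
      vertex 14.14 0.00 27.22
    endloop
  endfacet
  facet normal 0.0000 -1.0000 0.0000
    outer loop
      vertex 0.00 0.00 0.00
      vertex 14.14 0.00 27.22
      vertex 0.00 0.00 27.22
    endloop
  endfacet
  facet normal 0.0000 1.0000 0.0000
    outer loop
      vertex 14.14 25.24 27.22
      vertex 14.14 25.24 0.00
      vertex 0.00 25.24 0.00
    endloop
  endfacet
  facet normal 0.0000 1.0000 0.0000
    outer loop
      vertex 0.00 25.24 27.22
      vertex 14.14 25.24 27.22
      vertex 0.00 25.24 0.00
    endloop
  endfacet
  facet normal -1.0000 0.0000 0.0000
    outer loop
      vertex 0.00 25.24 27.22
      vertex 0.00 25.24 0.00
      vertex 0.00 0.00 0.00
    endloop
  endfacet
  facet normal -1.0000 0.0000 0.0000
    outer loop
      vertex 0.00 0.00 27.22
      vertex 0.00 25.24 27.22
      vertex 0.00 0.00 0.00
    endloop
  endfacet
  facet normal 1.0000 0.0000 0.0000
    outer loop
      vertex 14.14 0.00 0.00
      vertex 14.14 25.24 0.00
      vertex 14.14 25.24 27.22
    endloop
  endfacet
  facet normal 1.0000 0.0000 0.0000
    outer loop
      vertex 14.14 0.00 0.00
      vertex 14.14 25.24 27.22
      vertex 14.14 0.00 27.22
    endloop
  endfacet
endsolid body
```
; perimeter-only toolpath
G21 ; units = mm
G90 ; absolute positioning
G28 ; home
; layer 1
G0 Z4.54
G0 X0.00 Y0.00
G1 X14.14 Y0.00
G1 X14.14 Y25.24
G1 X0.00 Y25.24
G1 X0.00 Y0.00
; layer 2
G0 Z9.07
G0 X0.00 Y0.00
G1 X14.14 Y0.00
G1 X14.14 Y25.24
G1 X0.00 Y25.24
G1 X0.00 Y0.00
; layer 3
G0 Z13.61
G0 X0.00 Y0.00
G1 X14.14 Y0.00
G1 X14.14 Y25.24
G1 X0.00 Y25.24
G1 X0.00 Y0.00
; layer 4
G0 Z18.15
G0 X0.00 Y0.00
G1 X14.14 Y0.00
G1 X14.14 Y25.24
G1 X0.00 Y25.24
G1 X0.00 Y0.00
; layer 5
G0 Z22.68
G0 X0.00 Y0.00
G1 X14.14 Y0.00
G1 X14.14 Y25.24
G1 X0.00 Y25.24
G1 X0.00 Y0.00
; layer 6
G0 Z27.22
G0 X0.00 Y0.00
G1 X14.14 Y0.00
G1 X14.14 Y25.24
G1 X0.00 Y25.24
G1 X0.00 Y0.00
M2 ; end

The solid is a rectangular box, roughly 14.1 × 25.2 mm footprint and 27.2 mm tall. Slicing at Δz = 4.54 mm — 6 equal slices spanning the solid's height, so layer i sits at z = i·h/6 — gives 6 non-empty perimeters. Each is a 4-segment closed polygon; G0 lifts to the layer z and rapids to the start vertex, then G1 traces the edges.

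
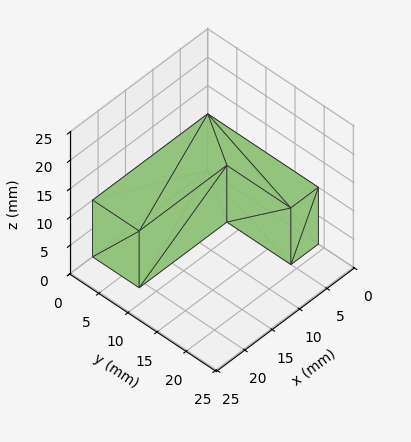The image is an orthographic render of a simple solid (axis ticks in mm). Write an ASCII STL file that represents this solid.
Reading the render: the shape is an L-shaped prism: outer 21 × 19 mm, arm thicknesses ≈ 8 mm (horizontal) and 5 mm (vertical), extruded 10 mm in z (dimensions read to the nearest mm from the axis ticks). For the STL, each face is triangulated and given an outward normal.

solid part
  facet normal 0.0000 0.0000 -1.0000
    outer loop
      vertex 21.0 8.0 0.0
      vertex 21.0 0.0 0.0
      vertex 0.0 0.0 0.0
    endloop
  endfacet
  facet normal 0.0000 0.0000 -1.0000
    outer loop
      vertex 5.0 8.0 0.0
      vertex 21.0 8.0 0.0
      vertex 0.0 0.0 0.0
    endloop
  endfacet
  facet normal 0.0000 0.0000 -1.0000
    outer loop
      vertex 5.0 19.0 0.0
      vertex 5.0 8.0 0.0
      vertex 0.0 0.0 0.0
    endloop
  endfacet
  facet normal 0.0000 0.0000 -1.0000
    outer loop
      vertex 0.0 19.0 0.0
      vertex 5.0 19.0 0.0
      vertex 0.0 0.0 0.0
    endloop
  endfacet
  facet normal 0.0000 0.0000 1.0000
    outer loop
      vertex 0.0 0.0 10.0
      vertex 21.0 0.0 10.0
      vertex 21.0 8.0 10.0
    endloop
  endfacet
  facet normal 0.0000 0.0000 1.0000
    outer loop
      vertex 0.0 0.0 10.0
      vertex 21.0 8.0 10.0
      vertex 5.0 8.0 10.0
    endloop
  endfacet
  facet normal 0.0000 0.0000 1.0000
    outer loop
      vertex 0.0 0.0 10.0
      vertex 5.0 8.0 10.0
      vertex 5.0 19.0 10.0
    endloop
  endfacet
  facet normal 0.0000 0.0000 1.0000
    outer loop
      vertex 0.0 0.0 10.0
      vertex 5.0 19.0 10.0
      vertex 0.0 19.0 10.0
    endloop
  endfacet
  facet normal 0.0000 -1.0000 0.0000
    outer loop
      vertex 0.0 0.0 0.0
      vertex 21.0 0.0 0.0
      vertex 21.0 0.0 10.0
    endloop
  endfacet
  facet normal 0.0000 -1.0000 0.0000
    outer loop
      vertex 0.0 0.0 0.0
      vertex 21.0 0.0 10.0
      vertex 0.0 0.0 10.0
    endloop
  endfacet
  facet normal 1.0000 0.0000 0.0000
    outer loop
      vertex 21.0 0.0 0.0
      vertex 21.0 8.0 0.0
      vertex 21.0 8.0 10.0
    endloop
  endfacet
  facet normal 1.0000 0.0000 0.0000
    outer loop
      vertex 21.0 0.0 0.0
      vertex 21.0 8.0 10.0
      vertex 21.0 0.0 10.0
    endloop
  endfacet
  facet normal 0.0000 1.0000 0.0000
    outer loop
      vertex 21.0 8.0 0.0
      vertex 5.0 8.0 0.0
      vertex 5.0 8.0 10.0
    endloop
  endfacet
  facet normal 0.0000 1.0000 0.0000
    outer loop
      vertex 21.0 8.0 0.0
      vertex 5.0 8.0 10.0
      vertex 21.0 8.0 10.0
    endloop
  endfacet
  facet normal 1.0000 0.0000 0.0000
    outer loop
      vertex 5.0 8.0 0.0
      vertex 5.0 19.0 0.0
      vertex 5.0 19.0 10.0
    endloop
  endfacet
  facet normal 1.0000 0.0000 0.0000
    outer loop
      vertex 5.0 8.0 0.0
      vertex 5.0 19.0 10.0
      vertex 5.0 8.0 10.0
    endloop
  endfacet
  facet normal 0.0000 1.0000 0.0000
    outer loop
      vertex 5.0 19.0 0.0
      vertex 0.0 19.0 0.0
      vertex 0.0 19.0 10.0
    endloop
  endfacet
  facet normal 0.0000 1.0000 0.0000
    outer loop
      vertex 5.0 19.0 0.0
      vertex 0.0 19.0 10.0
      vertex 5.0 19.0 10.0
    endloop
  endfacet
  facet normal -1.0000 0.0000 0.0000
    outer loop
      vertex 0.0 19.0 0.0
      vertex 0.0 0.0 0.0
      vertex 0.0 0.0 10.0
    endloop
  endfacet
  facet normal -1.0000 0.0000 0.0000
    outer loop
      vertex 0.0 19.0 0.0
      vertex 0.0 0.0 10.0
      vertex 0.0 19.0 10.0
    endloop
  endfacet
endsolid part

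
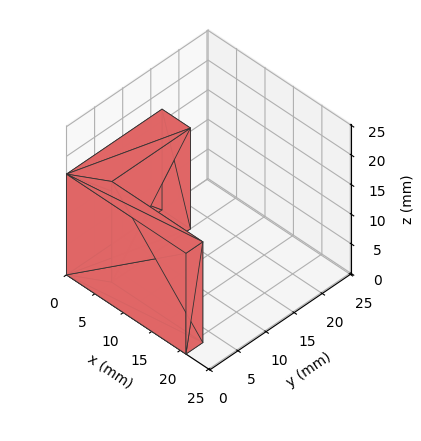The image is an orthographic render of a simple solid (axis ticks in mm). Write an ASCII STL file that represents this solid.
Reading the render: the shape is an L-shaped prism: outer 21 × 17 mm, arm thicknesses ≈ 3 mm (horizontal) and 5 mm (vertical), extruded 17 mm in z (dimensions read to the nearest mm from the axis ticks). For the STL, each face is triangulated and given an outward normal.

solid part
  facet normal 0.0000 0.0000 -1.0000
    outer loop
      vertex 21.000 3.000 0.000
      vertex 21.000 0.000 0.000
      vertex 0.000 0.000 0.000
    endloop
  endfacet
  facet normal 0.0000 0.0000 -1.0000
    outer loop
      vertex 5.000 3.000 0.000
      vertex 21.000 3.000 0.000
      vertex 0.000 0.000 0.000
    endloop
  endfacet
  facet normal 0.0000 0.0000 -1.0000
    outer loop
      vertex 5.000 17.000 0.000
      vertex 5.000 3.000 0.000
      vertex 0.000 0.000 0.000
    endloop
  endfacet
  facet normal 0.0000 0.0000 -1.0000
    outer loop
      vertex 0.000 17.000 0.000
      vertex 5.000 17.000 0.000
      vertex 0.000 0.000 0.000
    endloop
  endfacet
  facet normal 0.0000 0.0000 1.0000
    outer loop
      vertex 0.000 0.000 17.000
      vertex 21.000 0.000 17.000
      vertex 21.000 3.000 17.000
    endloop
  endfacet
  facet normal 0.0000 0.0000 1.0000
    outer loop
      vertex 0.000 0.000 17.000
      vertex 21.000 3.000 17.000
      vertex 5.000 3.000 17.000
    endloop
  endfacet
  facet normal 0.0000 0.0000 1.0000
    outer loop
      vertex 0.000 0.000 17.000
      vertex 5.000 3.000 17.000
      vertex 5.000 17.000 17.000
    endloop
  endfacet
  facet normal 0.0000 0.0000 1.0000
    outer loop
      vertex 0.000 0.000 17.000
      vertex 5.000 17.000 17.000
      vertex 0.000 17.000 17.000
    endloop
  endfacet
  facet normal 0.0000 -1.0000 0.0000
    outer loop
      vertex 0.000 0.000 0.000
      vertex 21.000 0.000 0.000
      vertex 21.000 0.000 17.000
    endloop
  endfacet
  facet normal 0.0000 -1.0000 0.0000
    outer loop
      vertex 0.000 0.000 0.000
      vertex 21.000 0.000 17.000
      vertex 0.000 0.000 17.000
    endloop
  endfacet
  facet normal 1.0000 0.0000 0.0000
    outer loop
      vertex 21.000 0.000 0.000
      vertex 21.000 3.000 0.000
      vertex 21.000 3.000 17.000
    endloop
  endfacet
  facet normal 1.0000 0.0000 0.0000
    outer loop
      vertex 21.000 0.000 0.000
      vertex 21.000 3.000 17.000
      vertex 21.000 0.000 17.000
    endloop
  endfacet
  facet normal 0.0000 1.0000 0.0000
    outer loop
      vertex 21.000 3.000 0.000
      vertex 5.000 3.000 0.000
      vertex 5.000 3.000 17.000
    endloop
  endfacet
  facet normal 0.0000 1.0000 0.0000
    outer loop
      vertex 21.000 3.000 0.000
      vertex 5.000 3.000 17.000
      vertex 21.000 3.000 17.000
    endloop
  endfacet
  facet normal 1.0000 0.0000 0.0000
    outer loop
      vertex 5.000 3.000 0.000
      vertex 5.000 17.000 0.000
      vertex 5.000 17.000 17.000
    endloop
  endfacet
  facet normal 1.0000 0.0000 0.0000
    outer loop
      vertex 5.000 3.000 0.000
      vertex 5.000 17.000 17.000
      vertex 5.000 3.000 17.000
    endloop
  endfacet
  facet normal 0.0000 1.0000 0.0000
    outer loop
      vertex 5.000 17.000 0.000
      vertex 0.000 17.000 0.000
      vertex 0.000 17.000 17.000
    endloop
  endfacet
  facet normal 0.0000 1.0000 0.0000
    outer loop
      vertex 5.000 17.000 0.000
      vertex 0.000 17.000 17.000
      vertex 5.000 17.000 17.000
    endloop
  endfacet
  facet normal -1.0000 0.0000 0.0000
    outer loop
      vertex 0.000 17.000 0.000
      vertex 0.000 0.000 0.000
      vertex 0.000 0.000 17.000
    endloop
  endfacet
  facet normal -1.0000 0.0000 0.0000
    outer loop
      vertex 0.000 17.000 0.000
      vertex 0.000 0.000 17.000
      vertex 0.000 17.000 17.000
    endloop
  endfacet
endsolid part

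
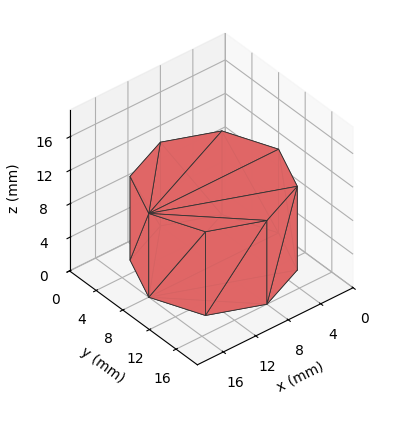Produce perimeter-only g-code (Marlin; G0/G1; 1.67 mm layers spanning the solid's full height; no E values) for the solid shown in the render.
Reading the render: the shape is a regular 8-sided prism (a cylinder approximated with 8 flat sides), circumscribed radius ≈ 8 mm, height ≈ 10 mm (dimensions read to the nearest mm from the axis ticks). For the g-code, the solid's height is divided into equal slices at the stated Δz and each level perimeter traced with G1 moves after a G0 lift.

; perimeter-only toolpath
G21 ; units = mm
G90 ; absolute positioning
G28 ; home
; layer 1
G0 Z1.67
G0 X16.00 Y8.00
G1 X13.66 Y13.66
G1 X8.00 Y16.00
G1 X2.34 Y13.66
G1 X0.00 Y8.00
G1 X2.34 Y2.34
G1 X8.00 Y0.00
G1 X13.66 Y2.34
G1 X16.00 Y8.00
; layer 2
G0 Z3.33
G0 X16.00 Y8.00
G1 X13.66 Y13.66
G1 X8.00 Y16.00
G1 X2.34 Y13.66
G1 X0.00 Y8.00
G1 X2.34 Y2.34
G1 X8.00 Y0.00
G1 X13.66 Y2.34
G1 X16.00 Y8.00
; layer 3
G0 Z5.00
G0 X16.00 Y8.00
G1 X13.66 Y13.66
G1 X8.00 Y16.00
G1 X2.34 Y13.66
G1 X0.00 Y8.00
G1 X2.34 Y2.34
G1 X8.00 Y0.00
G1 X13.66 Y2.34
G1 X16.00 Y8.00
; layer 4
G0 Z6.67
G0 X16.00 Y8.00
G1 X13.66 Y13.66
G1 X8.00 Y16.00
G1 X2.34 Y13.66
G1 X0.00 Y8.00
G1 X2.34 Y2.34
G1 X8.00 Y0.00
G1 X13.66 Y2.34
G1 X16.00 Y8.00
; layer 5
G0 Z8.33
G0 X16.00 Y8.00
G1 X13.66 Y13.66
G1 X8.00 Y16.00
G1 X2.34 Y13.66
G1 X0.00 Y8.00
G1 X2.34 Y2.34
G1 X8.00 Y0.00
G1 X13.66 Y2.34
G1 X16.00 Y8.00
; layer 6
G0 Z10.00
G0 X16.00 Y8.00
G1 X13.66 Y13.66
G1 X8.00 Y16.00
G1 X2.34 Y13.66
G1 X0.00 Y8.00
G1 X2.34 Y2.34
G1 X8.00 Y0.00
G1 X13.66 Y2.34
G1 X16.00 Y8.00
M2 ; end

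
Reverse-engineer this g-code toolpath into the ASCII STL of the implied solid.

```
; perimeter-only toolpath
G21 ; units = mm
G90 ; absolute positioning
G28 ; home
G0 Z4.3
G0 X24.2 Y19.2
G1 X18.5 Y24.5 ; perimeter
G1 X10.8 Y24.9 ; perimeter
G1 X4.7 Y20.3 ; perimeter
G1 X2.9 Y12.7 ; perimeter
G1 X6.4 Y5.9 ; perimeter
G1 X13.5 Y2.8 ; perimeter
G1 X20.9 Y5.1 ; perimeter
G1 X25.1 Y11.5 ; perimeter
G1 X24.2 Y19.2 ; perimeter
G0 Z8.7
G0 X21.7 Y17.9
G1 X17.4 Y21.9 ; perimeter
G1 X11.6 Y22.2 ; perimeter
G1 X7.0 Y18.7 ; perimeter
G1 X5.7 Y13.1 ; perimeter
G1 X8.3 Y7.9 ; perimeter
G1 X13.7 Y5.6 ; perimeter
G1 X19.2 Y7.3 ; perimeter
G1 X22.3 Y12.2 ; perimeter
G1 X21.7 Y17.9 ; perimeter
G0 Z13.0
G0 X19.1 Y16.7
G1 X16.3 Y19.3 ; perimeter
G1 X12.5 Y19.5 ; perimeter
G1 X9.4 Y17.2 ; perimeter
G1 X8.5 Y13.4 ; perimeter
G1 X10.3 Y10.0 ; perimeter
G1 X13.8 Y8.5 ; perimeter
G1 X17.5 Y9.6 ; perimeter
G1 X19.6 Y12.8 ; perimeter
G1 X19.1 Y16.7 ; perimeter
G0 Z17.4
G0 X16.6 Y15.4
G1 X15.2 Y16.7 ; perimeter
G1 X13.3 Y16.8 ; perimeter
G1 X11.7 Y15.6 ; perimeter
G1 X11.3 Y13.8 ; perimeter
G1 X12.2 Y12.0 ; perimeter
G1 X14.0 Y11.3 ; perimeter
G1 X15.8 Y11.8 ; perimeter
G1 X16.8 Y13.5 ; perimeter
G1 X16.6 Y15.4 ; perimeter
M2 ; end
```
solid part
  facet normal 0.0000 0.0000 -1.0000
    outer loop
      vertex 10.0 27.6 0.0
      vertex 19.6 27.1 0.0
      vertex 26.7 20.5 0.0
    endloop
  endfacet
  facet normal 0.0000 0.0000 -1.0000
    outer loop
      vertex 2.3 21.8 0.0
      vertex 10.0 27.6 0.0
      vertex 26.7 20.5 0.0
    endloop
  endfacet
  facet normal 0.0000 0.0000 -1.0000
    outer loop
      vertex 0.1 12.4 0.0
      vertex 2.3 21.8 0.0
      vertex 26.7 20.5 0.0
    endloop
  endfacet
  facet normal 0.0000 0.0000 -1.0000
    outer loop
      vertex 4.5 3.8 0.0
      vertex 0.1 12.4 0.0
      vertex 26.7 20.5 0.0
    endloop
  endfacet
  facet normal 0.0000 0.0000 -1.0000
    outer loop
      vertex 13.4 0.0 0.0
      vertex 4.5 3.8 0.0
      vertex 26.7 20.5 0.0
    endloop
  endfacet
  facet normal 0.0000 0.0000 -1.0000
    outer loop
      vertex 22.6 2.8 0.0
      vertex 13.4 0.0 0.0
      vertex 26.7 20.5 0.0
    endloop
  endfacet
  facet normal 0.0000 0.0000 -1.0000
    outer loop
      vertex 27.8 10.9 0.0
      vertex 22.6 2.8 0.0
      vertex 26.7 20.5 0.0
    endloop
  endfacet
  facet normal 0.5809 0.6249 0.5216
    outer loop
      vertex 26.7 20.5 0.0
      vertex 19.6 27.1 0.0
      vertex 14.1 14.1 21.7
    endloop
  endfacet
  facet normal 0.0444 0.8520 0.5217
    outer loop
      vertex 19.6 27.1 0.0
      vertex 10.0 27.6 0.0
      vertex 14.1 14.1 21.7
    endloop
  endfacet
  facet normal -0.5135 0.6817 0.5211
    outer loop
      vertex 10.0 27.6 0.0
      vertex 2.3 21.8 0.0
      vertex 14.1 14.1 21.7
    endloop
  endfacet
  facet normal -0.8311 0.1945 0.5210
    outer loop
      vertex 2.3 21.8 0.0
      vertex 0.1 12.4 0.0
      vertex 14.1 14.1 21.7
    endloop
  endfacet
  facet normal -0.7600 -0.3888 0.5208
    outer loop
      vertex 0.1 12.4 0.0
      vertex 4.5 3.8 0.0
      vertex 14.1 14.1 21.7
    endloop
  endfacet
  facet normal -0.3352 -0.7850 0.5209
    outer loop
      vertex 4.5 3.8 0.0
      vertex 13.4 0.0 0.0
      vertex 14.1 14.1 21.7
    endloop
  endfacet
  facet normal 0.2483 -0.8159 0.5221
    outer loop
      vertex 13.4 0.0 0.0
      vertex 22.6 2.8 0.0
      vertex 14.1 14.1 21.7
    endloop
  endfacet
  facet normal 0.7181 -0.4610 0.5213
    outer loop
      vertex 22.6 2.8 0.0
      vertex 27.8 10.9 0.0
      vertex 14.1 14.1 21.7
    endloop
  endfacet
  facet normal 0.8480 0.0972 0.5210
    outer loop
      vertex 27.8 10.9 0.0
      vertex 26.7 20.5 0.0
      vertex 14.1 14.1 21.7
    endloop
  endfacet
endsolid part

The G0 Z moves step by Δz≈4.3 mm. The G1 loops shrink linearly with z, so the solid tapers from its base footprint up to z≈21.7. Closing with a flat bottom cap and the tapered top and triangulating gives 16 facets — a regular 9-sided pyramid, base circumscribed radius ≈ 14.1 mm, apex at z ≈ 21.7 mm.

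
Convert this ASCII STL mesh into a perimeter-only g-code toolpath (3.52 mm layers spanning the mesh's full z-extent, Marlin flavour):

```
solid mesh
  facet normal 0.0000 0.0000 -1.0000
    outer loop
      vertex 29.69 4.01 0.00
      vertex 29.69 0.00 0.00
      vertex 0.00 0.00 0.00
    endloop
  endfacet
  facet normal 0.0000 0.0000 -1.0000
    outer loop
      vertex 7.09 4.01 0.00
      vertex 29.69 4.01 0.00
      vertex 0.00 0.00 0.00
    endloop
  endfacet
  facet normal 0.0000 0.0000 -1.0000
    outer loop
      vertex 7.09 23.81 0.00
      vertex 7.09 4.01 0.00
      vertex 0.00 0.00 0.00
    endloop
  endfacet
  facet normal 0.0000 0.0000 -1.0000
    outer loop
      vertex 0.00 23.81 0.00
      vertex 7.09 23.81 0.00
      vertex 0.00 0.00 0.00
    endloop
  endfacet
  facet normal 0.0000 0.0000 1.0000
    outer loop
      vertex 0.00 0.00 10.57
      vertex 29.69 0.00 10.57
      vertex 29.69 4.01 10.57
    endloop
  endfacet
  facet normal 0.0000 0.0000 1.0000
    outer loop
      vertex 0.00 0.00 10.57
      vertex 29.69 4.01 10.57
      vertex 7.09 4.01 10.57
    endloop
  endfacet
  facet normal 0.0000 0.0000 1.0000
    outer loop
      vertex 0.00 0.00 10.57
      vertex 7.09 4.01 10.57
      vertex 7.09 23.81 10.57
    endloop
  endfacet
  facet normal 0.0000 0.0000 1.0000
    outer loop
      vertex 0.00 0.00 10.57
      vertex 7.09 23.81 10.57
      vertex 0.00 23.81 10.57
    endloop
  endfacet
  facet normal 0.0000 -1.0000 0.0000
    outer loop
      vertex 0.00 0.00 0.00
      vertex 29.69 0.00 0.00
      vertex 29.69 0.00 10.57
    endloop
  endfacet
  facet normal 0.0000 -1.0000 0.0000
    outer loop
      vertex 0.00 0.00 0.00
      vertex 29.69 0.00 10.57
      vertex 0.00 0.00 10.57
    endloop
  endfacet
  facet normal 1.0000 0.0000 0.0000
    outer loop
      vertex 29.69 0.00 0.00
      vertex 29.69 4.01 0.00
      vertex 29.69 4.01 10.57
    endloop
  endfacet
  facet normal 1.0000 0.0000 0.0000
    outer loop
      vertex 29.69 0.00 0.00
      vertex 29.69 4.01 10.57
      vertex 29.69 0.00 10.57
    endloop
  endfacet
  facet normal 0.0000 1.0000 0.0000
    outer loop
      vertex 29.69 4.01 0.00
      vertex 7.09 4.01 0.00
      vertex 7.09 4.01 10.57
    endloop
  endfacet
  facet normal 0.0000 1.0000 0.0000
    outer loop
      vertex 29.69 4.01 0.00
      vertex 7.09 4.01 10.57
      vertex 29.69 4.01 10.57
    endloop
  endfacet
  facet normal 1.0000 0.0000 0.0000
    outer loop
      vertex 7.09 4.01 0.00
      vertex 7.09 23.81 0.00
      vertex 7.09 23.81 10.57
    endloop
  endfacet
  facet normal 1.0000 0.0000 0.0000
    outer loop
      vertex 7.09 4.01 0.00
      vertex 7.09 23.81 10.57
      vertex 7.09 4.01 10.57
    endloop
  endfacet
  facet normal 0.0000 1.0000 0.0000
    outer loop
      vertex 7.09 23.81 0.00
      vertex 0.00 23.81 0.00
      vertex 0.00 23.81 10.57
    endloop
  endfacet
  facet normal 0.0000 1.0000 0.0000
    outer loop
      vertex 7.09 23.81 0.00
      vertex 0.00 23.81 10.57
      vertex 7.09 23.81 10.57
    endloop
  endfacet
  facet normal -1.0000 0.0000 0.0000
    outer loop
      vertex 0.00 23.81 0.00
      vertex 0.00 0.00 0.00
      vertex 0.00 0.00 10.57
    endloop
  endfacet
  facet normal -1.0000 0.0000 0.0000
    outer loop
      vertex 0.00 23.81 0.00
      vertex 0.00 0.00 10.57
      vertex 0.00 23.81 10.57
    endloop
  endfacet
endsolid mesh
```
; perimeter-only toolpath
G21 ; units = mm
G90 ; absolute positioning
G28 ; home
; layer 1
G0 Z3.52
G0 X0.00 Y0.00
G1 X29.69 Y0.00
G1 X29.69 Y4.01
G1 X7.09 Y4.01
G1 X7.09 Y23.81
G1 X0.00 Y23.81
G1 X0.00 Y0.00
; layer 2
G0 Z7.05
G0 X0.00 Y0.00
G1 X29.69 Y0.00
G1 X29.69 Y4.01
G1 X7.09 Y4.01
G1 X7.09 Y23.81
G1 X0.00 Y23.81
G1 X0.00 Y0.00
; layer 3
G0 Z10.57
G0 X0.00 Y0.00
G1 X29.69 Y0.00
G1 X29.69 Y4.01
G1 X7.09 Y4.01
G1 X7.09 Y23.81
G1 X0.00 Y23.81
G1 X0.00 Y0.00
M2 ; end

The solid is an L-shaped prism: outer 29.7 × 23.8 mm, arm thicknesses ≈ 4.01 mm (horizontal) and 7.09 mm (vertical), extruded 10.6 mm in z. Slicing at Δz = 3.52 mm — 3 equal slices spanning the solid's height, so layer i sits at z = i·h/3 — gives 3 non-empty perimeters. Each is a 6-segment closed polygon; G0 lifts to the layer z and rapids to the start vertex, then G1 traces the edges.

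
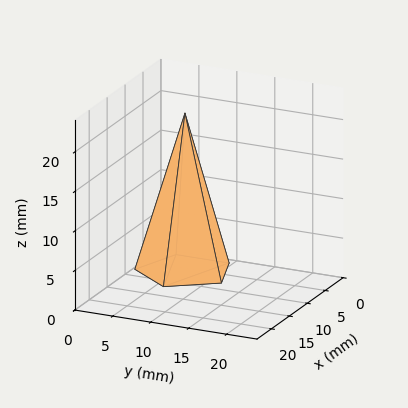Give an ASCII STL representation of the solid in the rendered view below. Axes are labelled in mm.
Reading the render: the shape is a regular 5-sided pyramid, base circumscribed radius ≈ 6 mm, apex at z ≈ 20 mm (dimensions read to the nearest mm from the axis ticks). For the STL, each face is triangulated and given an outward normal.

solid part
  facet normal 0.0000 0.0000 -1.0000
    outer loop
      vertex 1.1 9.5 0.0
      vertex 7.9 11.7 0.0
      vertex 12.0 6.0 0.0
    endloop
  endfacet
  facet normal 0.0000 0.0000 -1.0000
    outer loop
      vertex 1.1 2.5 0.0
      vertex 1.1 9.5 0.0
      vertex 12.0 6.0 0.0
    endloop
  endfacet
  facet normal 0.0000 0.0000 -1.0000
    outer loop
      vertex 7.9 0.3 0.0
      vertex 1.1 2.5 0.0
      vertex 12.0 6.0 0.0
    endloop
  endfacet
  facet normal 0.7888 0.5673 0.2366
    outer loop
      vertex 12.0 6.0 0.0
      vertex 7.9 11.7 0.0
      vertex 6.0 6.0 20.0
    endloop
  endfacet
  facet normal -0.2992 0.9248 0.2351
    outer loop
      vertex 7.9 11.7 0.0
      vertex 1.1 9.5 0.0
      vertex 6.0 6.0 20.0
    endloop
  endfacet
  facet normal -0.9713 0.0000 0.2380
    outer loop
      vertex 1.1 9.5 0.0
      vertex 1.1 2.5 0.0
      vertex 6.0 6.0 20.0
    endloop
  endfacet
  facet normal -0.2992 -0.9248 0.2351
    outer loop
      vertex 1.1 2.5 0.0
      vertex 7.9 0.3 0.0
      vertex 6.0 6.0 20.0
    endloop
  endfacet
  facet normal 0.7888 -0.5673 0.2366
    outer loop
      vertex 7.9 0.3 0.0
      vertex 12.0 6.0 0.0
      vertex 6.0 6.0 20.0
    endloop
  endfacet
endsolid part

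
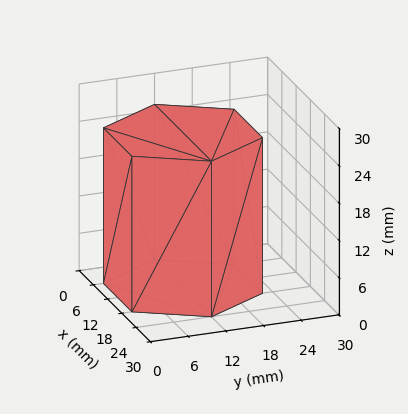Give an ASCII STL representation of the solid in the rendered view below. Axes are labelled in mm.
Reading the render: the shape is a regular 6-sided prism (a cylinder approximated with 6 flat sides), circumscribed radius ≈ 12 mm, height ≈ 25 mm (dimensions read to the nearest mm from the axis ticks). For the STL, each face is triangulated and given an outward normal.

solid part
  facet normal 0.0000 0.0000 -1.0000
    outer loop
      vertex 6.000 22.392 0.000
      vertex 18.000 22.392 0.000
      vertex 24.000 12.000 0.000
    endloop
  endfacet
  facet normal 0.0000 0.0000 -1.0000
    outer loop
      vertex 0.000 12.000 0.000
      vertex 6.000 22.392 0.000
      vertex 24.000 12.000 0.000
    endloop
  endfacet
  facet normal 0.0000 0.0000 -1.0000
    outer loop
      vertex 6.000 1.608 0.000
      vertex 0.000 12.000 0.000
      vertex 24.000 12.000 0.000
    endloop
  endfacet
  facet normal 0.0000 0.0000 -1.0000
    outer loop
      vertex 18.000 1.608 0.000
      vertex 6.000 1.608 0.000
      vertex 24.000 12.000 0.000
    endloop
  endfacet
  facet normal 0.0000 0.0000 1.0000
    outer loop
      vertex 24.000 12.000 25.000
      vertex 18.000 22.392 25.000
      vertex 6.000 22.392 25.000
    endloop
  endfacet
  facet normal 0.0000 0.0000 1.0000
    outer loop
      vertex 24.000 12.000 25.000
      vertex 6.000 22.392 25.000
      vertex 0.000 12.000 25.000
    endloop
  endfacet
  facet normal 0.0000 0.0000 1.0000
    outer loop
      vertex 24.000 12.000 25.000
      vertex 0.000 12.000 25.000
      vertex 6.000 1.608 25.000
    endloop
  endfacet
  facet normal 0.0000 0.0000 1.0000
    outer loop
      vertex 24.000 12.000 25.000
      vertex 6.000 1.608 25.000
      vertex 18.000 1.608 25.000
    endloop
  endfacet
  facet normal 0.8660 0.5000 0.0000
    outer loop
      vertex 24.000 12.000 0.000
      vertex 18.000 22.392 0.000
      vertex 18.000 22.392 25.000
    endloop
  endfacet
  facet normal 0.8660 0.5000 0.0000
    outer loop
      vertex 24.000 12.000 0.000
      vertex 18.000 22.392 25.000
      vertex 24.000 12.000 25.000
    endloop
  endfacet
  facet normal 0.0000 1.0000 0.0000
    outer loop
      vertex 18.000 22.392 0.000
      vertex 6.000 22.392 0.000
      vertex 6.000 22.392 25.000
    endloop
  endfacet
  facet normal 0.0000 1.0000 0.0000
    outer loop
      vertex 18.000 22.392 0.000
      vertex 6.000 22.392 25.000
      vertex 18.000 22.392 25.000
    endloop
  endfacet
  facet normal -0.8660 0.5000 0.0000
    outer loop
      vertex 6.000 22.392 0.000
      vertex 0.000 12.000 0.000
      vertex 0.000 12.000 25.000
    endloop
  endfacet
  facet normal -0.8660 0.5000 0.0000
    outer loop
      vertex 6.000 22.392 0.000
      vertex 0.000 12.000 25.000
      vertex 6.000 22.392 25.000
    endloop
  endfacet
  facet normal -0.8660 -0.5000 0.0000
    outer loop
      vertex 0.000 12.000 0.000
      vertex 6.000 1.608 0.000
      vertex 6.000 1.608 25.000
    endloop
  endfacet
  facet normal -0.8660 -0.5000 0.0000
    outer loop
      vertex 0.000 12.000 0.000
      vertex 6.000 1.608 25.000
      vertex 0.000 12.000 25.000
    endloop
  endfacet
  facet normal 0.0000 -1.0000 0.0000
    outer loop
      vertex 6.000 1.608 0.000
      vertex 18.000 1.608 0.000
      vertex 18.000 1.608 25.000
    endloop
  endfacet
  facet normal 0.0000 -1.0000 0.0000
    outer loop
      vertex 6.000 1.608 0.000
      vertex 18.000 1.608 25.000
      vertex 6.000 1.608 25.000
    endloop
  endfacet
  facet normal 0.8660 -0.5000 0.0000
    outer loop
      vertex 18.000 1.608 0.000
      vertex 24.000 12.000 0.000
      vertex 24.000 12.000 25.000
    endloop
  endfacet
  facet normal 0.8660 -0.5000 0.0000
    outer loop
      vertex 18.000 1.608 0.000
      vertex 24.000 12.000 25.000
      vertex 18.000 1.608 25.000
    endloop
  endfacet
endsolid part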